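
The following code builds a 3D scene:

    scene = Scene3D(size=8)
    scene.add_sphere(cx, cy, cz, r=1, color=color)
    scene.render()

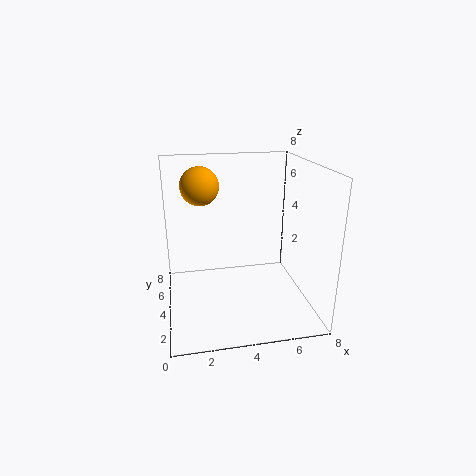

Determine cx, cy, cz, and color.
cx = 2; cy = 4; cz = 7; color = 'orange'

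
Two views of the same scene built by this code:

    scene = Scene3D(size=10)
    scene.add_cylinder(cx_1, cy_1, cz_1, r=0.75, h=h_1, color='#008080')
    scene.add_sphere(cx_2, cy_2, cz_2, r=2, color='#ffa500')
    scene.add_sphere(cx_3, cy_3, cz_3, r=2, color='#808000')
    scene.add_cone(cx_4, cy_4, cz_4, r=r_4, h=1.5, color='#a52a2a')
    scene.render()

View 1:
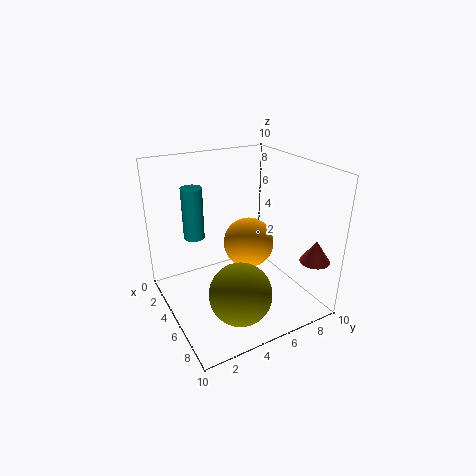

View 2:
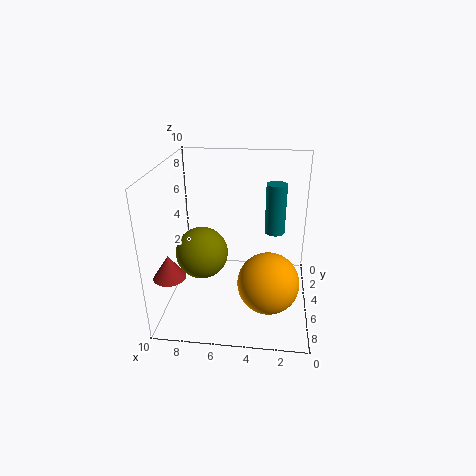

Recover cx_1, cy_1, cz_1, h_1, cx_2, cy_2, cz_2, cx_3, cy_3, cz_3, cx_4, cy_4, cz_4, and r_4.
cx_1 = 2.5, cy_1 = 2.75, cz_1 = 4.5, h_1 = 3.75, cx_2 = 2.75, cy_2 = 7.25, cz_2 = 3, cx_3 = 8, cy_3 = 3.5, cz_3 = 2.75, cx_4 = 8.75, cy_4 = 8.75, cz_4 = 4, r_4 = 1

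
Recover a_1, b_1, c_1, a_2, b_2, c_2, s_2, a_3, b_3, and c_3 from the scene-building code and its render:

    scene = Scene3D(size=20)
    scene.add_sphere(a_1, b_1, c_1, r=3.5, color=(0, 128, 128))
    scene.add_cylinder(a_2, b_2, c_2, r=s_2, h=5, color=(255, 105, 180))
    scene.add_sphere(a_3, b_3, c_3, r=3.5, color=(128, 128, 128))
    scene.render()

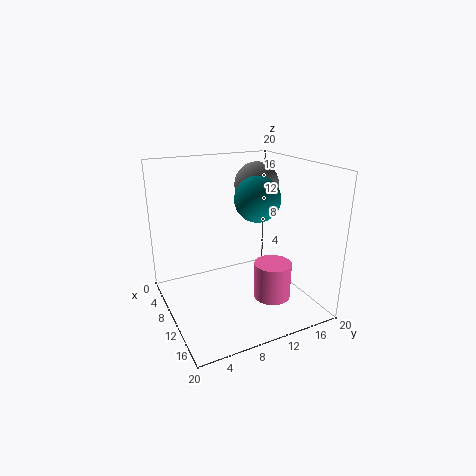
a_1 = 6.5
b_1 = 15
c_1 = 14
a_2 = 14.5
b_2 = 13
c_2 = 2.5
s_2 = 2.5
a_3 = 3.5
b_3 = 16.5
c_3 = 15.5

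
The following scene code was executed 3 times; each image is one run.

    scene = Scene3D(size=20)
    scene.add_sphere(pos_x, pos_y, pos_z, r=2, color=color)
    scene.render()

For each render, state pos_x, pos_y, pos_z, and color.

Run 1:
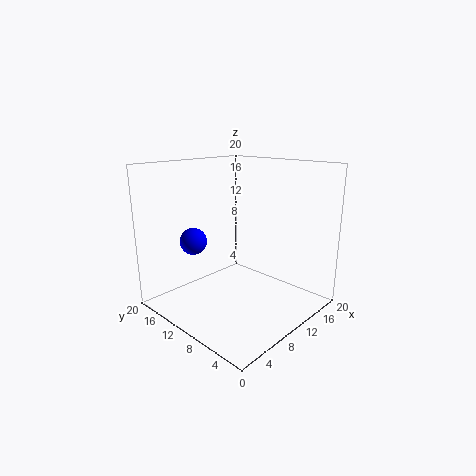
pos_x = 7.5; pos_y = 16.75; pos_z = 8.5; color = 'blue'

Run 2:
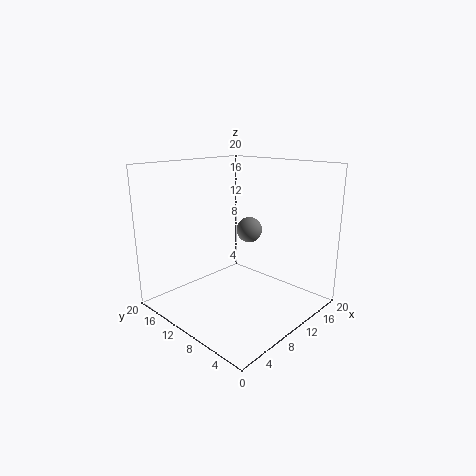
pos_x = 15.75; pos_y = 13; pos_z = 9.25; color = 'gray'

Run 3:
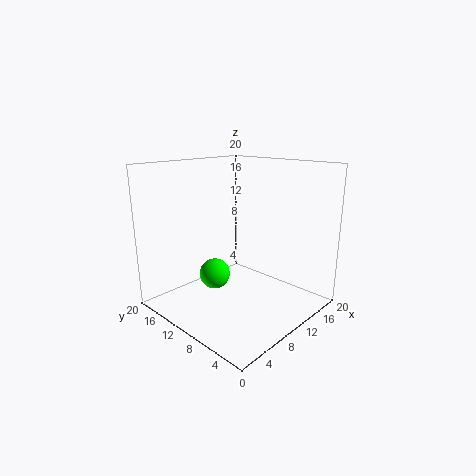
pos_x = 5.75; pos_y = 10.25; pos_z = 6; color = 'lime'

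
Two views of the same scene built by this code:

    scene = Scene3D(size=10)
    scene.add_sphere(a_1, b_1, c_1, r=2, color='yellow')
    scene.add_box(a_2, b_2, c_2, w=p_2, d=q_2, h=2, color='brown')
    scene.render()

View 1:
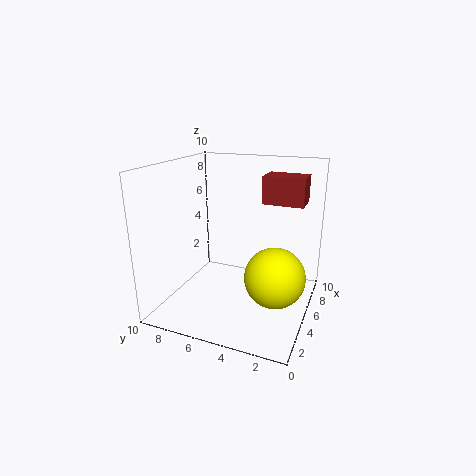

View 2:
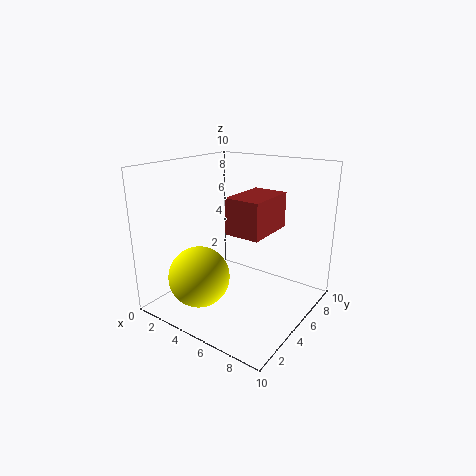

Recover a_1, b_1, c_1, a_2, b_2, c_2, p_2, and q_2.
a_1 = 4; b_1 = 2; c_1 = 3; a_2 = 7; b_2 = 1; c_2 = 7; p_2 = 2; q_2 = 3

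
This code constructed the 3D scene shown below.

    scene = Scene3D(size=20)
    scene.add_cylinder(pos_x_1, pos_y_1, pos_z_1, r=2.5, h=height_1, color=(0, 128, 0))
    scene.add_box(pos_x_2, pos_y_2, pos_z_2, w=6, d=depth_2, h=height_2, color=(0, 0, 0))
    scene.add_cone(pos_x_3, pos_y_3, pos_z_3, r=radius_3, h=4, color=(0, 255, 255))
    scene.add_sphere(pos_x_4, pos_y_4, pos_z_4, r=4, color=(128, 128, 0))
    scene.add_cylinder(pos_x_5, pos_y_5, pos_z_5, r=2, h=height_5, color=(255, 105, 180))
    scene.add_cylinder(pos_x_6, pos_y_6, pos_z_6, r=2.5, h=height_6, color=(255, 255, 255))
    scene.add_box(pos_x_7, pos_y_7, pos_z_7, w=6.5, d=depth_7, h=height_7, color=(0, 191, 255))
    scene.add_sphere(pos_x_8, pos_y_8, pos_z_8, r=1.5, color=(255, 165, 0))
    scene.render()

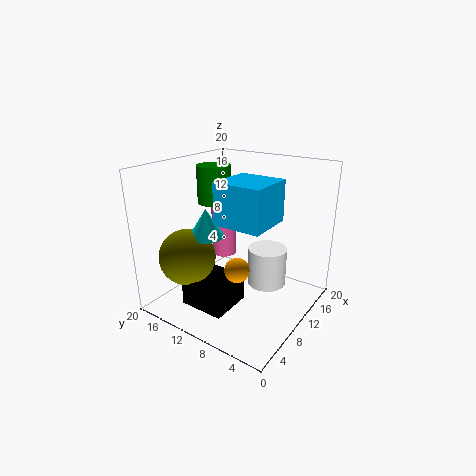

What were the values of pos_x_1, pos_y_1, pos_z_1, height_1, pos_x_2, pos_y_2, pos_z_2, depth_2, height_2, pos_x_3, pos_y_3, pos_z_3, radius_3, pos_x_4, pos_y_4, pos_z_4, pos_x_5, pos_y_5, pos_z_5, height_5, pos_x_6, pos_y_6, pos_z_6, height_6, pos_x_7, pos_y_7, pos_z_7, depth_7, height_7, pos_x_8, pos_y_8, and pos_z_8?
pos_x_1 = 12.5
pos_y_1 = 16
pos_z_1 = 13.5
height_1 = 5.5
pos_x_2 = 4
pos_y_2 = 9
pos_z_2 = 0.5
depth_2 = 6.5
height_2 = 4
pos_x_3 = 8
pos_y_3 = 14
pos_z_3 = 10
radius_3 = 2.5
pos_x_4 = 6
pos_y_4 = 16
pos_z_4 = 7
pos_x_5 = 16
pos_y_5 = 17
pos_z_5 = 3.5
height_5 = 9
pos_x_6 = 9.5
pos_y_6 = 5
pos_z_6 = 5
height_6 = 5
pos_x_7 = 6
pos_y_7 = 4.5
pos_z_7 = 13
depth_7 = 6.5
height_7 = 5.5
pos_x_8 = 4
pos_y_8 = 6
pos_z_8 = 9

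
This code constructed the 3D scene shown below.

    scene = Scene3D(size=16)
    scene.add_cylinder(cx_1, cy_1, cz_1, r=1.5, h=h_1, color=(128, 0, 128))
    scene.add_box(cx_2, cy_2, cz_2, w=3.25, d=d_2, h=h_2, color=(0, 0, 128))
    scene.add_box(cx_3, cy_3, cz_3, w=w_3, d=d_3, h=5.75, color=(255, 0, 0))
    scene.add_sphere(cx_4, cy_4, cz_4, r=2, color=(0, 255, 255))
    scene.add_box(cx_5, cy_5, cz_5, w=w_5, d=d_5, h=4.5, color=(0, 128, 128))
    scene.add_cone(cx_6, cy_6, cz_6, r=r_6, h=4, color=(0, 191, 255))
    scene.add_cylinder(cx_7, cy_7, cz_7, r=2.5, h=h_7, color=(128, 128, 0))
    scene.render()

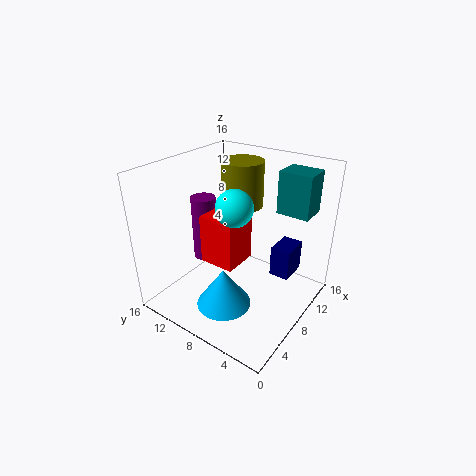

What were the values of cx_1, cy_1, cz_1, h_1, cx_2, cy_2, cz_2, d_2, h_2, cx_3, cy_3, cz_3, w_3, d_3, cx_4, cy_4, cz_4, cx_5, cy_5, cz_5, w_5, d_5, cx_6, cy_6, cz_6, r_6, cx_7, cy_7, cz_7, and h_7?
cx_1 = 9.25
cy_1 = 14
cz_1 = 3
h_1 = 8
cx_2 = 9.75
cy_2 = 2.5
cz_2 = 3.5
d_2 = 2.25
h_2 = 3.5
cx_3 = 6.5
cy_3 = 8
cz_3 = 4.25
w_3 = 4.25
d_3 = 4.25
cx_4 = 7
cy_4 = 7.75
cz_4 = 12
cx_5 = 10
cy_5 = 1
cz_5 = 11.25
w_5 = 3
d_5 = 3.5
cx_6 = 3
cy_6 = 6.25
cz_6 = 3.25
r_6 = 2.75
cx_7 = 12.5
cy_7 = 10.5
cz_7 = 9.75
h_7 = 5.5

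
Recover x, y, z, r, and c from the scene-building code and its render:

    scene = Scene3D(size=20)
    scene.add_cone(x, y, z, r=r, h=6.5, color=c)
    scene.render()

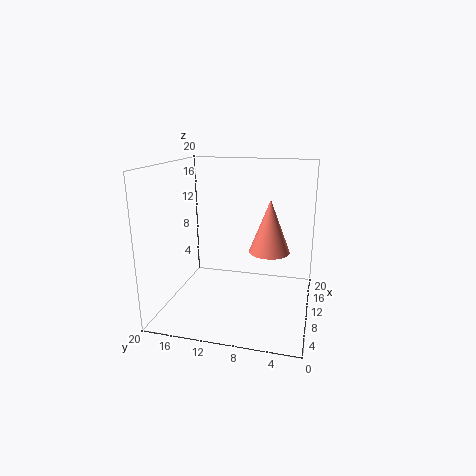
x = 6, y = 5, z = 10, r = 2.5, c = 'salmon'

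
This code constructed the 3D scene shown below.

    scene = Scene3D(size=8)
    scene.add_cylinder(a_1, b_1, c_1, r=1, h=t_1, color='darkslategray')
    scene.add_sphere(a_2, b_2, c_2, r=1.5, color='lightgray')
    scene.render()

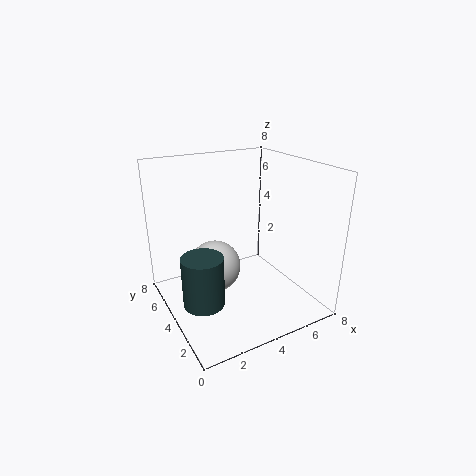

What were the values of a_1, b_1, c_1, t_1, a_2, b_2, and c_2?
a_1 = 1, b_1 = 2, c_1 = 2, t_1 = 2.5, a_2 = 3, b_2 = 5, c_2 = 2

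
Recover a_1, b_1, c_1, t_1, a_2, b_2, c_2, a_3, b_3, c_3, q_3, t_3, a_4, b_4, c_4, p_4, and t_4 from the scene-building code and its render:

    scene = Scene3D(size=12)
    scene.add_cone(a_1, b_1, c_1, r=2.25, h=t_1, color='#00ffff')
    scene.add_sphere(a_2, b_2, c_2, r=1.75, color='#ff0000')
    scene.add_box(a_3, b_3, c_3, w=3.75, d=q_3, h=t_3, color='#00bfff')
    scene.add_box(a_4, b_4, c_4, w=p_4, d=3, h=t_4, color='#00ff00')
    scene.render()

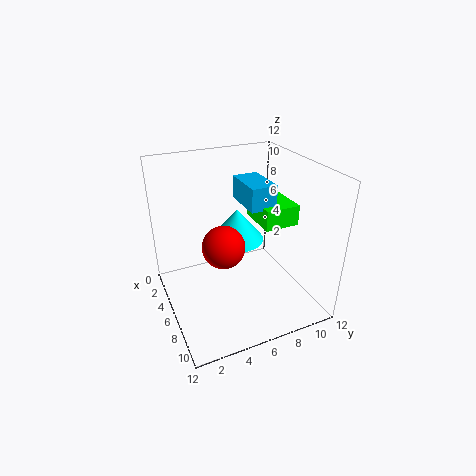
a_1 = 5.25
b_1 = 6.25
c_1 = 5.5
t_1 = 2.75
a_2 = 6.5
b_2 = 4.5
c_2 = 5.75
a_3 = 2.75
b_3 = 7
c_3 = 8.25
q_3 = 2.25
t_3 = 2
a_4 = 3.5
b_4 = 8
c_4 = 6.75
p_4 = 3.75
t_4 = 1.75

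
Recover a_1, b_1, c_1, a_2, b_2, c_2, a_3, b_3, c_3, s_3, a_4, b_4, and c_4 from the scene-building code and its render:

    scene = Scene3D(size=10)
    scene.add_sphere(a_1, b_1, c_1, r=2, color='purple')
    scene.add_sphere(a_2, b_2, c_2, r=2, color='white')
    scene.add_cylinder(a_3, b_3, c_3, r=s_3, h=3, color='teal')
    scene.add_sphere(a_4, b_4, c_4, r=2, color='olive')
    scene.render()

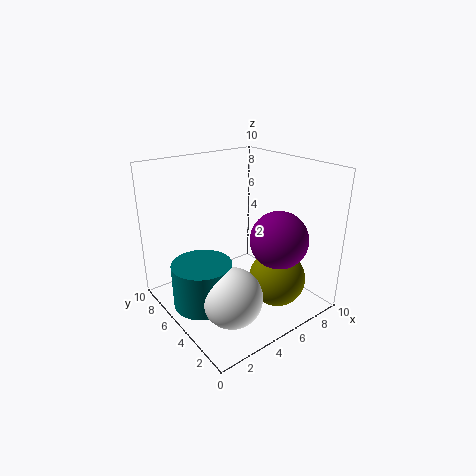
a_1 = 7, b_1 = 3, c_1 = 5, a_2 = 3, b_2 = 3, c_2 = 2, a_3 = 2, b_3 = 5, c_3 = 1, s_3 = 2, a_4 = 7, b_4 = 3, c_4 = 2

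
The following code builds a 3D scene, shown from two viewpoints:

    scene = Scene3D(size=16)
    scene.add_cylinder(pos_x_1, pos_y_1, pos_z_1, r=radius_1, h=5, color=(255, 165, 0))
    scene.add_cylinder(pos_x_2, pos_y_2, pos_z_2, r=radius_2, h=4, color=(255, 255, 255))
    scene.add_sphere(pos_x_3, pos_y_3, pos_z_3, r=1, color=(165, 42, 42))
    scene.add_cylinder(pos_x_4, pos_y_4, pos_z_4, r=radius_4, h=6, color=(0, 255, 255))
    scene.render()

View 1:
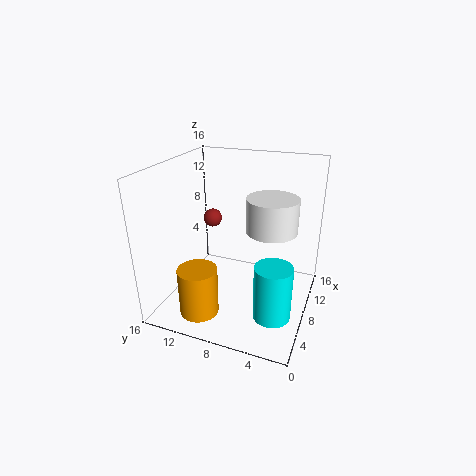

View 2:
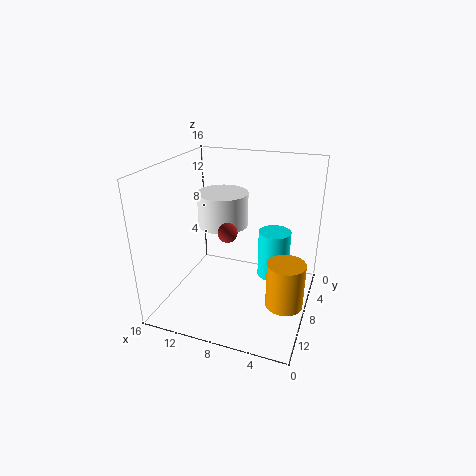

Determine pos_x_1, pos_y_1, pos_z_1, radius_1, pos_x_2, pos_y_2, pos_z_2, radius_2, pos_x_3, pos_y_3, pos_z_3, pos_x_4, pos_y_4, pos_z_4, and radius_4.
pos_x_1 = 2
pos_y_1 = 10
pos_z_1 = 2
radius_1 = 2
pos_x_2 = 11
pos_y_2 = 5
pos_z_2 = 8
radius_2 = 3
pos_x_3 = 8
pos_y_3 = 11
pos_z_3 = 10
pos_x_4 = 5
pos_y_4 = 3
pos_z_4 = 1
radius_4 = 2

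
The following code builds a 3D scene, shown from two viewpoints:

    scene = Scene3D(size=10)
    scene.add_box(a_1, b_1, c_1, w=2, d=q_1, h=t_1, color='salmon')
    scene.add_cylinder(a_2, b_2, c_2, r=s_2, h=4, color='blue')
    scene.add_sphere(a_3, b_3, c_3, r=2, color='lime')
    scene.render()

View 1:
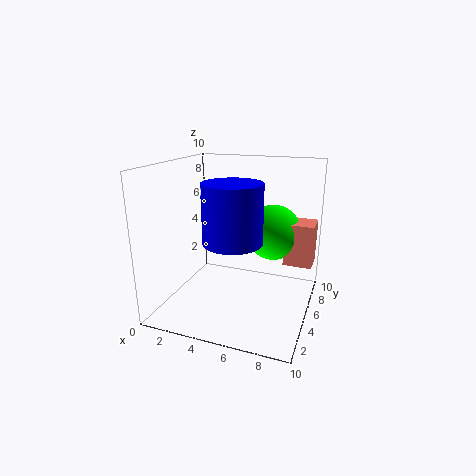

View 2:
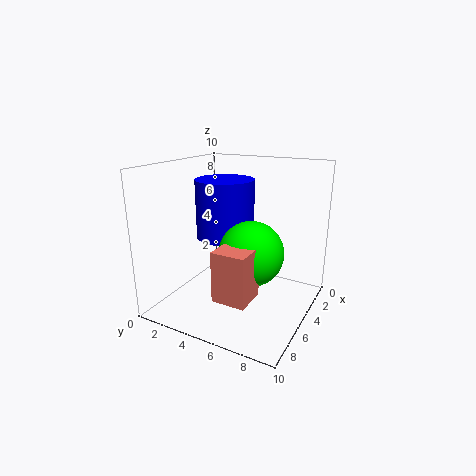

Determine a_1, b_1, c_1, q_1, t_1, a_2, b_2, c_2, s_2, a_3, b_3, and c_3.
a_1 = 8; b_1 = 6; c_1 = 3; q_1 = 2; t_1 = 3; a_2 = 5; b_2 = 4; c_2 = 5; s_2 = 2; a_3 = 7; b_3 = 7; c_3 = 5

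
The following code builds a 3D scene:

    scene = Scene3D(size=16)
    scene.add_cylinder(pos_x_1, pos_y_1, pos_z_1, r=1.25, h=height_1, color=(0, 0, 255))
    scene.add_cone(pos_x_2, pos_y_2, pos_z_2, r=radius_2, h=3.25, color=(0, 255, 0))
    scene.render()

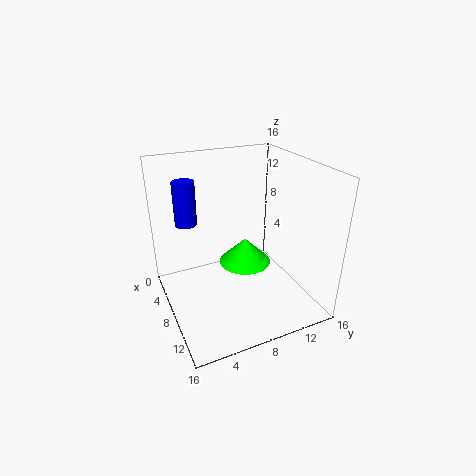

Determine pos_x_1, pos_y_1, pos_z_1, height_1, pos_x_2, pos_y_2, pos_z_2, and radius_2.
pos_x_1 = 4.25
pos_y_1 = 3.25
pos_z_1 = 9
height_1 = 5
pos_x_2 = 4.75
pos_y_2 = 10.5
pos_z_2 = 2.5
radius_2 = 3.25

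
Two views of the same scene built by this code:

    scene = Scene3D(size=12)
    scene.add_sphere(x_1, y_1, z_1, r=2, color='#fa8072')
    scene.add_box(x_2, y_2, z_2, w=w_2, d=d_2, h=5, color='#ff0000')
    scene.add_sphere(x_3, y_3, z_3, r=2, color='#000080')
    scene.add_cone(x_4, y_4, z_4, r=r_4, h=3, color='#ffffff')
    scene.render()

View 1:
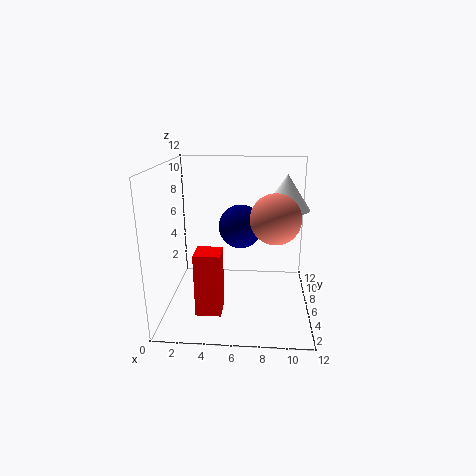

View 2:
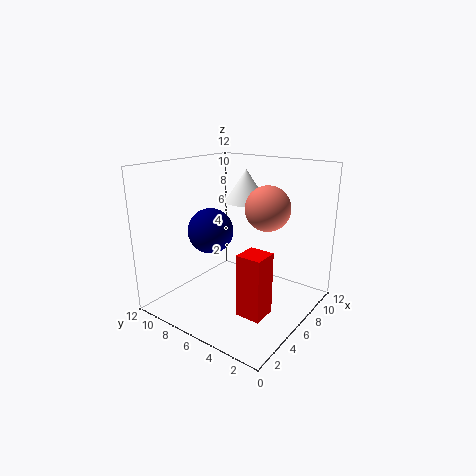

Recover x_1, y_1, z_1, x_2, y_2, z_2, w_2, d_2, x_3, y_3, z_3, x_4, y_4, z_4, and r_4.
x_1 = 9, y_1 = 5, z_1 = 8, x_2 = 3, y_2 = 2, z_2 = 1, w_2 = 2, d_2 = 2, x_3 = 6, y_3 = 9, z_3 = 6, x_4 = 10, y_4 = 8, z_4 = 8, r_4 = 2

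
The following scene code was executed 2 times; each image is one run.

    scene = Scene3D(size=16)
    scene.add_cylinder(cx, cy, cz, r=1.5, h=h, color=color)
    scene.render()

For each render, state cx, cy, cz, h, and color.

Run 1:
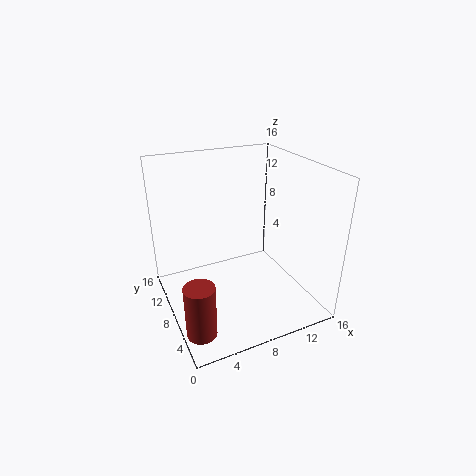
cx = 1.5, cy = 2.5, cz = 1.5, h = 5.5, color = 'brown'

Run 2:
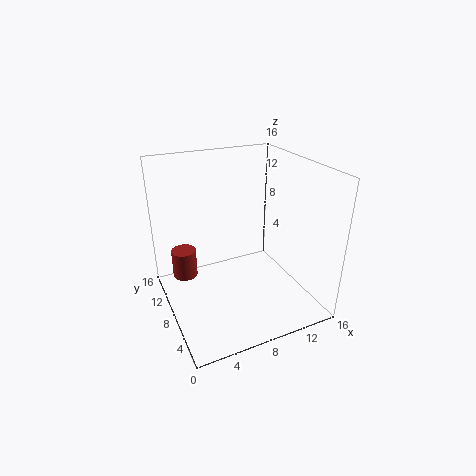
cx = 3, cy = 13, cz = 1.5, h = 3.5, color = 'brown'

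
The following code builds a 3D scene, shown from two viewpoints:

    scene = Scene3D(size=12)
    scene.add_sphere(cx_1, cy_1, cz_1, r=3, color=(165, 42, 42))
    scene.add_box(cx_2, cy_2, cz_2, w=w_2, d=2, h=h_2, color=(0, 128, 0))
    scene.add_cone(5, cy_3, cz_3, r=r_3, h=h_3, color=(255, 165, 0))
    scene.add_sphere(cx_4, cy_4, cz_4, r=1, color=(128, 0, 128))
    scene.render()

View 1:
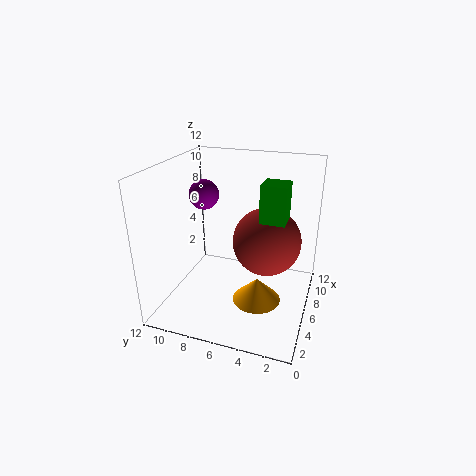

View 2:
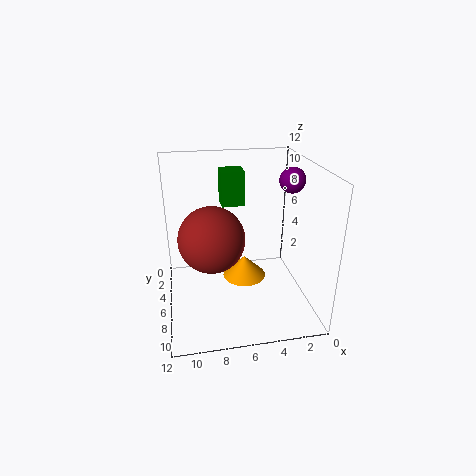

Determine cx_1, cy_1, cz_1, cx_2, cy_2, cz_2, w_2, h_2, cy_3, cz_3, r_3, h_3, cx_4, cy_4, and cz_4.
cx_1 = 8
cy_1 = 4
cz_1 = 5
cx_2 = 5
cy_2 = 2
cz_2 = 8
w_2 = 2
h_2 = 3
cy_3 = 4
cz_3 = 1
r_3 = 2
h_3 = 2
cx_4 = 2
cy_4 = 7
cz_4 = 11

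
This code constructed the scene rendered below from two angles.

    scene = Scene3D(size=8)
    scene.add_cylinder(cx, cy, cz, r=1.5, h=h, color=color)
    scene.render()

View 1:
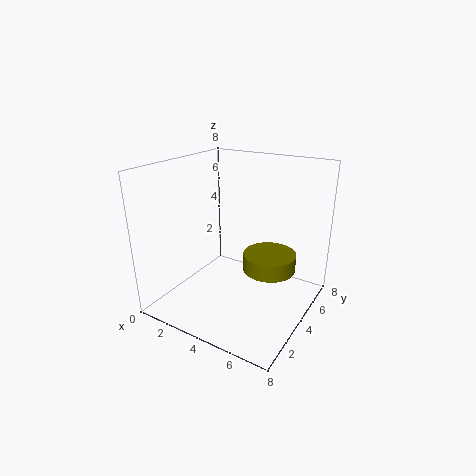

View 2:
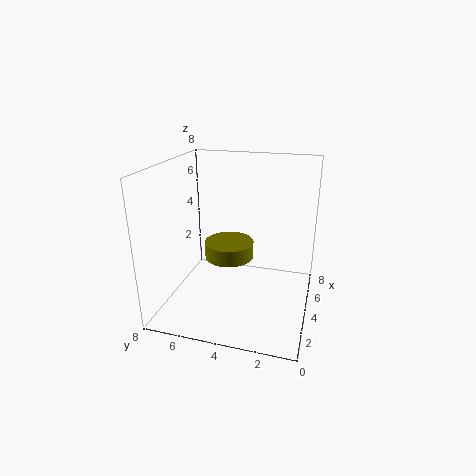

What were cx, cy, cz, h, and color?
cx = 5.5
cy = 5
cz = 2
h = 1
color = 'olive'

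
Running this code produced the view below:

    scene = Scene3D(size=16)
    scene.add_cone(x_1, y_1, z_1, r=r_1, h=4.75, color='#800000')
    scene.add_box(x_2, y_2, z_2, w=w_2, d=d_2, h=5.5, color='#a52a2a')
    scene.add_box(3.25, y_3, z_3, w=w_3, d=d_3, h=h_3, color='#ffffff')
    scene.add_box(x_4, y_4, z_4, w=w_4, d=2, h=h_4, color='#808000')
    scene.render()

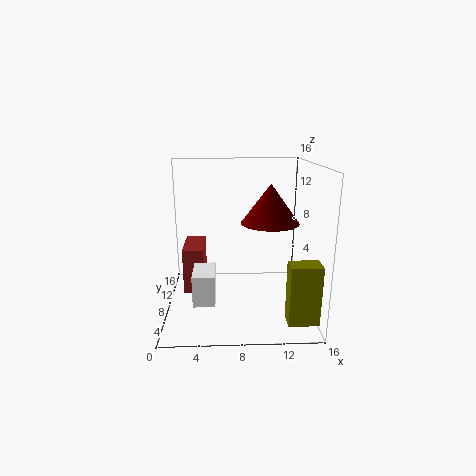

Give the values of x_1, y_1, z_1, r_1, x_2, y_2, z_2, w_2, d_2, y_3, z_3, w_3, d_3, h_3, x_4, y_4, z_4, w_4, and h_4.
x_1 = 12
y_1 = 11.25
z_1 = 8.75
r_1 = 3.5
x_2 = 1.5
y_2 = 9.5
z_2 = 0.5
w_2 = 2.5
d_2 = 5.5
y_3 = 2.75
z_3 = 2.5
w_3 = 2.25
d_3 = 3.75
h_3 = 3.25
x_4 = 12.5
y_4 = 0.5
z_4 = 1.5
w_4 = 3
h_4 = 6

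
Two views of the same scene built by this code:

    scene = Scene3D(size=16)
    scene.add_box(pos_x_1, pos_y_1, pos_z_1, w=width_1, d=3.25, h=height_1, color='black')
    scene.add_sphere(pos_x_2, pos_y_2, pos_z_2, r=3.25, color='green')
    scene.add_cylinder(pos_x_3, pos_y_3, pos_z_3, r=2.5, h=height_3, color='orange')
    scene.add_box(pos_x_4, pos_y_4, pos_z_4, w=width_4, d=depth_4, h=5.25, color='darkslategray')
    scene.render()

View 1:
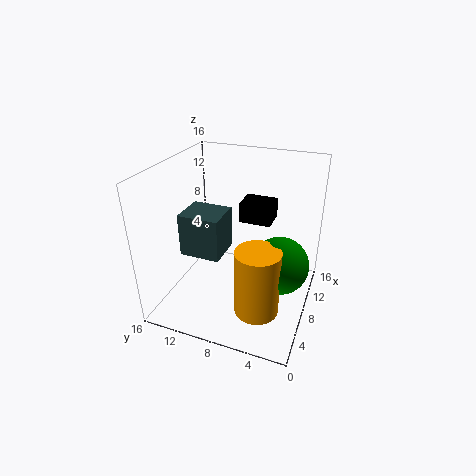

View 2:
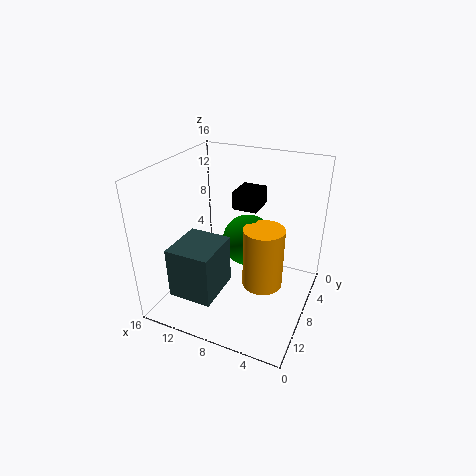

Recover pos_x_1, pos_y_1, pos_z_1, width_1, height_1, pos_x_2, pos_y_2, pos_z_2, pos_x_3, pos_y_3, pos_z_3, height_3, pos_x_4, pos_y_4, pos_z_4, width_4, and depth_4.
pos_x_1 = 6.25, pos_y_1 = 4, pos_z_1 = 11, width_1 = 2.75, height_1 = 2, pos_x_2 = 8.75, pos_y_2 = 3.25, pos_z_2 = 5, pos_x_3 = 6, pos_y_3 = 5, pos_z_3 = 0.25, height_3 = 7.75, pos_x_4 = 7.75, pos_y_4 = 10.5, pos_z_4 = 4.25, width_4 = 4.5, depth_4 = 5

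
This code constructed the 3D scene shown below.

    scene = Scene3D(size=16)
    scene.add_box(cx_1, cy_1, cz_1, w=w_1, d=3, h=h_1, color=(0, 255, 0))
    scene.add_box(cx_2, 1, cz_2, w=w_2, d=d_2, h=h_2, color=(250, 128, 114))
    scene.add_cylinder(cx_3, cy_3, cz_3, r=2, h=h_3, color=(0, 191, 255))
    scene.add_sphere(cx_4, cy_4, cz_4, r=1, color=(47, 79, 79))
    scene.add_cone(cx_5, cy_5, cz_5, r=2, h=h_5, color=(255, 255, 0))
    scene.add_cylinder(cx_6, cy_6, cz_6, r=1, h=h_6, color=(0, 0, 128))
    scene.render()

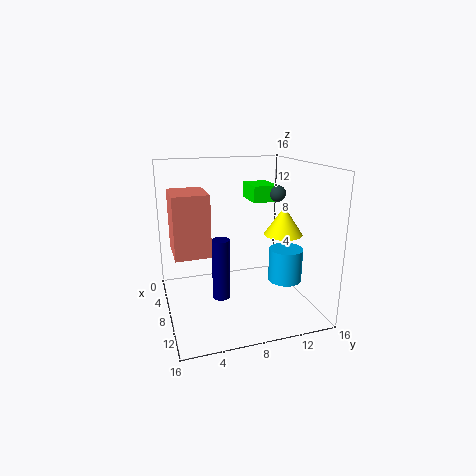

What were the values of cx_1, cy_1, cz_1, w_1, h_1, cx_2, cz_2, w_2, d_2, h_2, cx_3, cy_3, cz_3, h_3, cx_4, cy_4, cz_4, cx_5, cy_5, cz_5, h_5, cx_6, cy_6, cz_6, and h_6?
cx_1 = 1
cy_1 = 11
cz_1 = 11
w_1 = 4
h_1 = 2
cx_2 = 3
cz_2 = 6
w_2 = 5
d_2 = 4
h_2 = 7
cx_3 = 8
cy_3 = 14
cz_3 = 2
h_3 = 4
cx_4 = 5
cy_4 = 14
cz_4 = 12
cx_5 = 11
cy_5 = 12
cz_5 = 9
h_5 = 3
cx_6 = 8
cy_6 = 6
cz_6 = 1
h_6 = 7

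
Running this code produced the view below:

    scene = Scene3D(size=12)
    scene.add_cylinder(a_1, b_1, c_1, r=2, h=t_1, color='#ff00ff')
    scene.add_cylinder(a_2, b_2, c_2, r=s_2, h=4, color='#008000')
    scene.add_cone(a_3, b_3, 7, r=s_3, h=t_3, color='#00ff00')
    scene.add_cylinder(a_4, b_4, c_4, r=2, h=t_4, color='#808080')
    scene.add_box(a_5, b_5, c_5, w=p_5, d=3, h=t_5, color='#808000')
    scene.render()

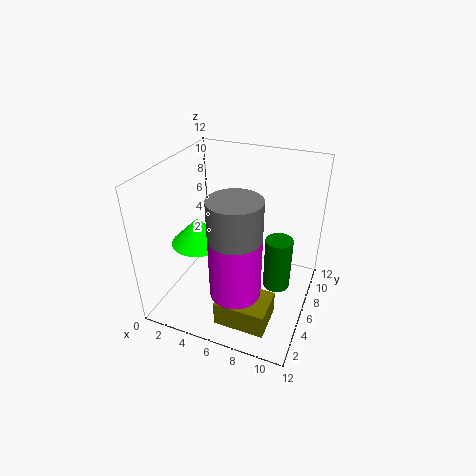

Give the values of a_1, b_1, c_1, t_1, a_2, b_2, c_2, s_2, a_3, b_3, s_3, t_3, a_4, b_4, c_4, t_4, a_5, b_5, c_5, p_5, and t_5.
a_1 = 7, b_1 = 3, c_1 = 3, t_1 = 5, a_2 = 10, b_2 = 4, c_2 = 4, s_2 = 1, a_3 = 4, b_3 = 3, s_3 = 2, t_3 = 2, a_4 = 7, b_4 = 3, c_4 = 7, t_4 = 4, a_5 = 6, b_5 = 1, c_5 = 1, p_5 = 4, t_5 = 2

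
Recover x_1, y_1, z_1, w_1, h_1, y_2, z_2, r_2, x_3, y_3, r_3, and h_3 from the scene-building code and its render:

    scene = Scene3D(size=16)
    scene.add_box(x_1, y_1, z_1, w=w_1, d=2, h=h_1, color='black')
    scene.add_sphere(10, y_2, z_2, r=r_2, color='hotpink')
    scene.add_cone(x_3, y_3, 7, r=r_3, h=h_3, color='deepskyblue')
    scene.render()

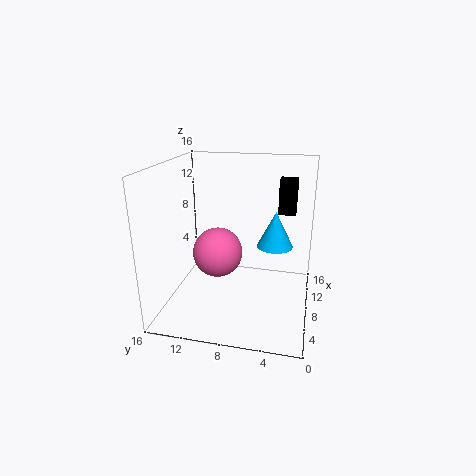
x_1 = 11
y_1 = 2
z_1 = 10
w_1 = 2
h_1 = 4
y_2 = 11
z_2 = 5
r_2 = 3
x_3 = 9
y_3 = 4
r_3 = 2
h_3 = 4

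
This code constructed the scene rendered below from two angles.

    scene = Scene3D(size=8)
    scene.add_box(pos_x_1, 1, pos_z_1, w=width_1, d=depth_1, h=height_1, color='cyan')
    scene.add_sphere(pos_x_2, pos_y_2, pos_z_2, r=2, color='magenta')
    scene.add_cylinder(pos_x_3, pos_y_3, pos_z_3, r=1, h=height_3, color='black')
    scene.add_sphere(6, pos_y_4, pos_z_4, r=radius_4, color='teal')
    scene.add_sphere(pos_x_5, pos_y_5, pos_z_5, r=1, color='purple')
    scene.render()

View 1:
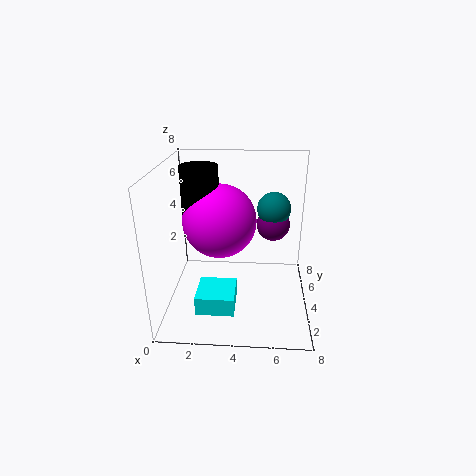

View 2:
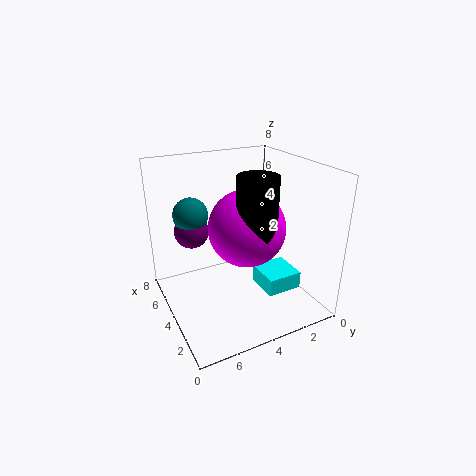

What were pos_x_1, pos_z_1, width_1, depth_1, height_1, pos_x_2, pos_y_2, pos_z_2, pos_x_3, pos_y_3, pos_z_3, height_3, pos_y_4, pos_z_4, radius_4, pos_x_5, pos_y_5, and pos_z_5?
pos_x_1 = 2, pos_z_1 = 1, width_1 = 2, depth_1 = 2, height_1 = 1, pos_x_2 = 3, pos_y_2 = 4, pos_z_2 = 5, pos_x_3 = 2, pos_y_3 = 4, pos_z_3 = 5, height_3 = 3, pos_y_4 = 6, pos_z_4 = 5, radius_4 = 1, pos_x_5 = 6, pos_y_5 = 6, pos_z_5 = 4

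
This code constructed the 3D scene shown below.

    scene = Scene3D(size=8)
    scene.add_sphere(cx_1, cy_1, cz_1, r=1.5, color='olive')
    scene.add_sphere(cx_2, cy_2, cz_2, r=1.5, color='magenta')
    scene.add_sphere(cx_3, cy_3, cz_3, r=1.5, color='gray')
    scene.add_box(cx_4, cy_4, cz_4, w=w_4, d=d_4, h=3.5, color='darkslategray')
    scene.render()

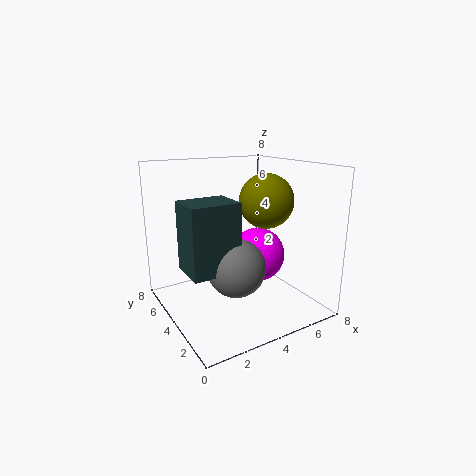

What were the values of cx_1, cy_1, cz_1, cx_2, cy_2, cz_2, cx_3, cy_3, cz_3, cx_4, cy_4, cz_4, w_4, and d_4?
cx_1 = 5.5
cy_1 = 3.5
cz_1 = 6
cx_2 = 5
cy_2 = 3.5
cz_2 = 3
cx_3 = 3
cy_3 = 2.5
cz_3 = 3
cx_4 = 0.5
cy_4 = 2
cz_4 = 3
w_4 = 2.5
d_4 = 2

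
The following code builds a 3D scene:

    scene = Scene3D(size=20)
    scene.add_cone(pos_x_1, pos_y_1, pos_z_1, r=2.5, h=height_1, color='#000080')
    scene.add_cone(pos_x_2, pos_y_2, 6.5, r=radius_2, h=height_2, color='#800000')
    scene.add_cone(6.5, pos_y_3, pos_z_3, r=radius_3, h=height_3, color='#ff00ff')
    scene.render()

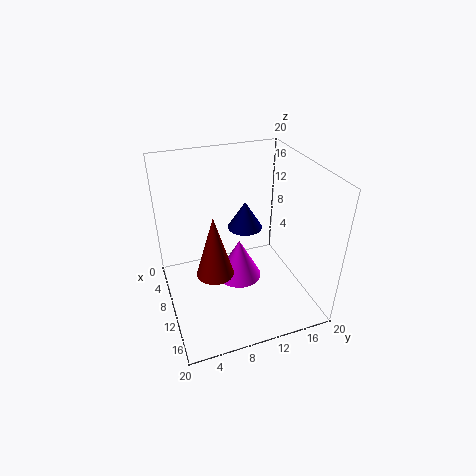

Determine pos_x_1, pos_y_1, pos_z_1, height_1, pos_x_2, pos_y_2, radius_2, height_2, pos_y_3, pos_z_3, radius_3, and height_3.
pos_x_1 = 7.5, pos_y_1 = 12, pos_z_1 = 10, height_1 = 4, pos_x_2 = 12, pos_y_2 = 6, radius_2 = 2.5, height_2 = 8.5, pos_y_3 = 11.5, pos_z_3 = 0.5, radius_3 = 3.5, height_3 = 6.5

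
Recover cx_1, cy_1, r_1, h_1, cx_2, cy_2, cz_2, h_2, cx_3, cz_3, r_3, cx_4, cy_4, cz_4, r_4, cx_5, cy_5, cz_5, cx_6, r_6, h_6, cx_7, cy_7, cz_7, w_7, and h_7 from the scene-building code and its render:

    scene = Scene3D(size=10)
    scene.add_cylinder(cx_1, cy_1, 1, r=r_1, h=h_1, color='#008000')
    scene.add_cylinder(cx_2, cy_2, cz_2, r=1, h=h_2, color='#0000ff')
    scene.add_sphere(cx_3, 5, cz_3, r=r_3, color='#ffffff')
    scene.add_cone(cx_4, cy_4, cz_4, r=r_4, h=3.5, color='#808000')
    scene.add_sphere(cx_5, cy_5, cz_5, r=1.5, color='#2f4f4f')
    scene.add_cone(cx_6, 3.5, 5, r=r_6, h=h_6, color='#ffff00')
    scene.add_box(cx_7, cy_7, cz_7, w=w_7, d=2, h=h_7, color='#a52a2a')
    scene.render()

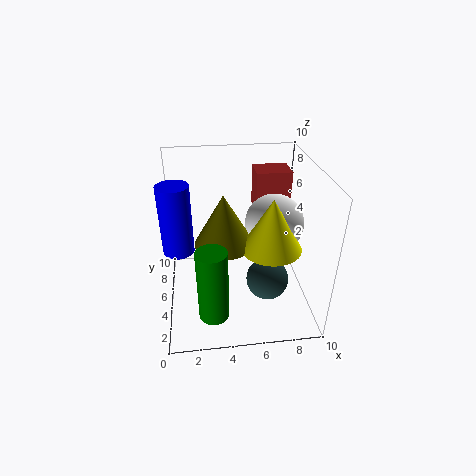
cx_1 = 3, cy_1 = 2, r_1 = 1, h_1 = 5, cx_2 = 1, cy_2 = 4, cz_2 = 5, h_2 = 4.5, cx_3 = 7.5, cz_3 = 6, r_3 = 2, cx_4 = 4, cy_4 = 4.5, cz_4 = 5, r_4 = 2, cx_5 = 7, cy_5 = 4, cz_5 = 2, cx_6 = 7, r_6 = 2, h_6 = 3.5, cx_7 = 6.5, cy_7 = 6.5, cz_7 = 6, w_7 = 2.5, h_7 = 3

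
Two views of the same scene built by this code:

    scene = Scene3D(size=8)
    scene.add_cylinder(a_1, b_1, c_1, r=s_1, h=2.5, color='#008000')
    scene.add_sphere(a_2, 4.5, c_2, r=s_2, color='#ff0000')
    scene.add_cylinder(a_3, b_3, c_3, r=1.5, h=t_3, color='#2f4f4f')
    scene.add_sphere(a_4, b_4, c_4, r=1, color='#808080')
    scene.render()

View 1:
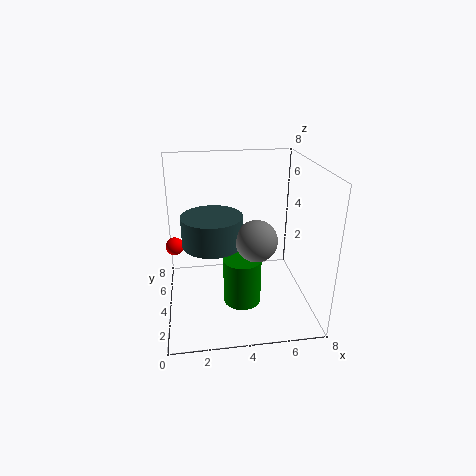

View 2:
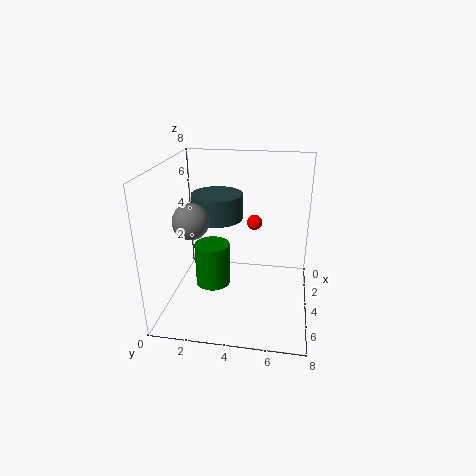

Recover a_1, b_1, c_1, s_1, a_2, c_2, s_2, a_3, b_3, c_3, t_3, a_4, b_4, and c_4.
a_1 = 4
b_1 = 2.5
c_1 = 1
s_1 = 1
a_2 = 0.5
c_2 = 3.5
s_2 = 0.5
a_3 = 2.5
b_3 = 2.5
c_3 = 4.5
t_3 = 1.5
a_4 = 4.5
b_4 = 1.5
c_4 = 5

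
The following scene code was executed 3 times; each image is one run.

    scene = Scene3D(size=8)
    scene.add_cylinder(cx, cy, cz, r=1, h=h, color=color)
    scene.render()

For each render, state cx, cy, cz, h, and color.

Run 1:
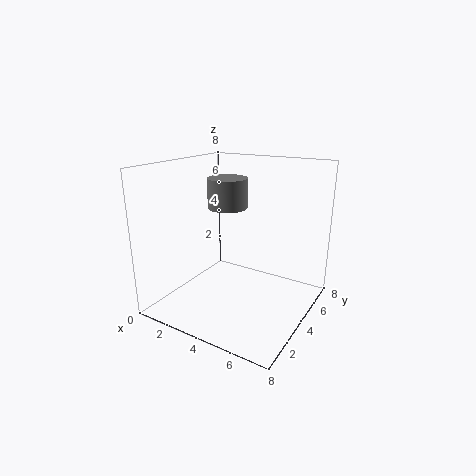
cx = 4; cy = 3; cz = 6; h = 1.5; color = 'gray'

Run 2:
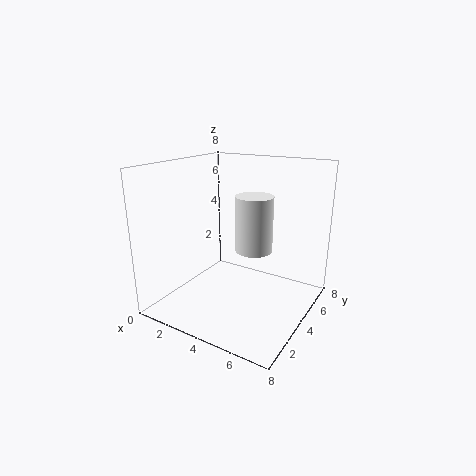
cx = 5; cy = 4; cz = 3.5; h = 3; color = 'white'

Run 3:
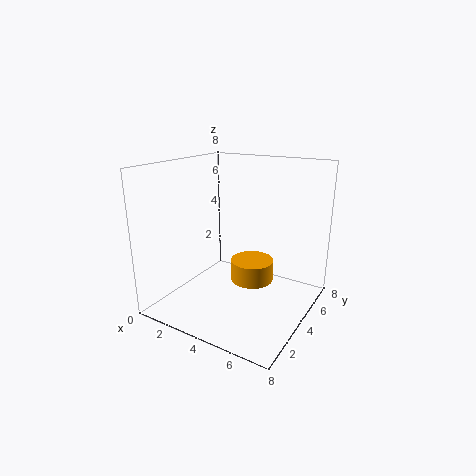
cx = 6; cy = 2; cz = 3; h = 1; color = 'orange'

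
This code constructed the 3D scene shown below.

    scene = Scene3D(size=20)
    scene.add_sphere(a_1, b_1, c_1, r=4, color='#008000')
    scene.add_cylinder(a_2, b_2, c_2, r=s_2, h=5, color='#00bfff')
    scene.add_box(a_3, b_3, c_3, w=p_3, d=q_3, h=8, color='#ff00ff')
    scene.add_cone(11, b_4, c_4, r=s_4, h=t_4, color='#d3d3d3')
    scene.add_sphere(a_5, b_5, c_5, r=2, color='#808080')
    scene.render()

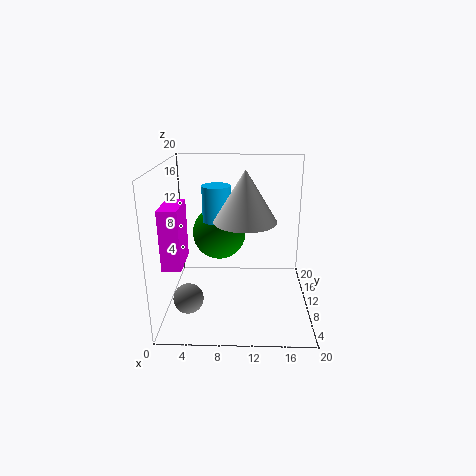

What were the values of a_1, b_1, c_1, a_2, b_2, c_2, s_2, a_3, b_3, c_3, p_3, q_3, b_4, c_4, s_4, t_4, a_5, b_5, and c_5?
a_1 = 7; b_1 = 14.5; c_1 = 9; a_2 = 7; b_2 = 11.5; c_2 = 12; s_2 = 2; a_3 = 0.5; b_3 = 4.5; c_3 = 7.5; p_3 = 2.5; q_3 = 5.5; b_4 = 7; c_4 = 13.5; s_4 = 4; t_4 = 6.5; a_5 = 3.5; b_5 = 5.5; c_5 = 3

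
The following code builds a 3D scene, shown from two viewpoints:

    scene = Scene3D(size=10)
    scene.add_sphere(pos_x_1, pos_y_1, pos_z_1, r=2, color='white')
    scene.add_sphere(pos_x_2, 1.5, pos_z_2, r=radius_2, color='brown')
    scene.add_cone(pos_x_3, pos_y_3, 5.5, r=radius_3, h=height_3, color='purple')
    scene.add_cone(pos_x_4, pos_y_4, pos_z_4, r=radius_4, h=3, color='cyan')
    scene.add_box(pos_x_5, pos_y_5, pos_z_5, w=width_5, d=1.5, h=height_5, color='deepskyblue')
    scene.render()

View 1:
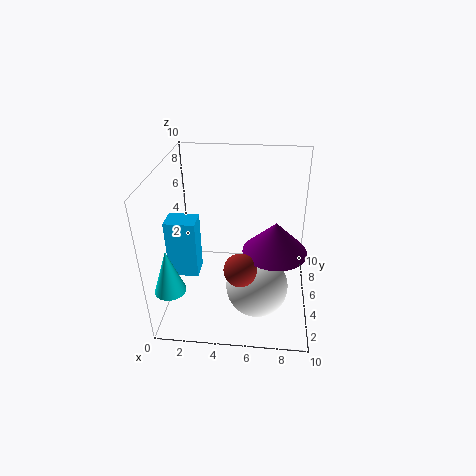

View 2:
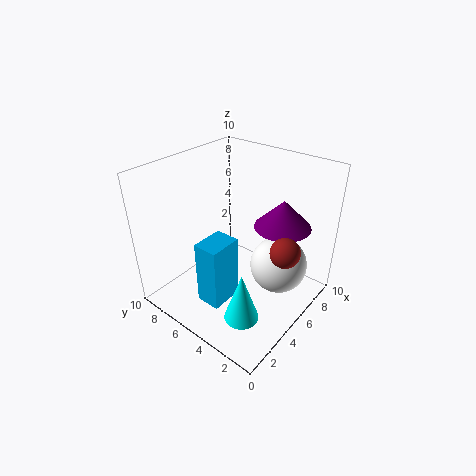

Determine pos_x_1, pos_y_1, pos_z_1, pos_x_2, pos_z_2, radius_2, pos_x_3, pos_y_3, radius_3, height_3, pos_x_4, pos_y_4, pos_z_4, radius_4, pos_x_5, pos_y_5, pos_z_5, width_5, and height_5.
pos_x_1 = 6.5, pos_y_1 = 2.5, pos_z_1 = 3, pos_x_2 = 5.5, pos_z_2 = 5, radius_2 = 1, pos_x_3 = 7.5, pos_y_3 = 3, radius_3 = 2, height_3 = 2, pos_x_4 = 1, pos_y_4 = 1.5, pos_z_4 = 3, radius_4 = 1, pos_x_5 = 0.5, pos_y_5 = 3, pos_z_5 = 3, width_5 = 2, height_5 = 4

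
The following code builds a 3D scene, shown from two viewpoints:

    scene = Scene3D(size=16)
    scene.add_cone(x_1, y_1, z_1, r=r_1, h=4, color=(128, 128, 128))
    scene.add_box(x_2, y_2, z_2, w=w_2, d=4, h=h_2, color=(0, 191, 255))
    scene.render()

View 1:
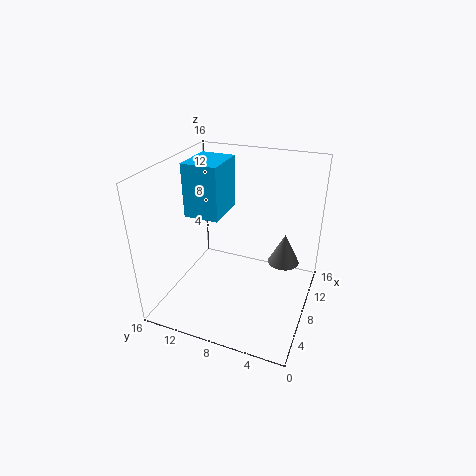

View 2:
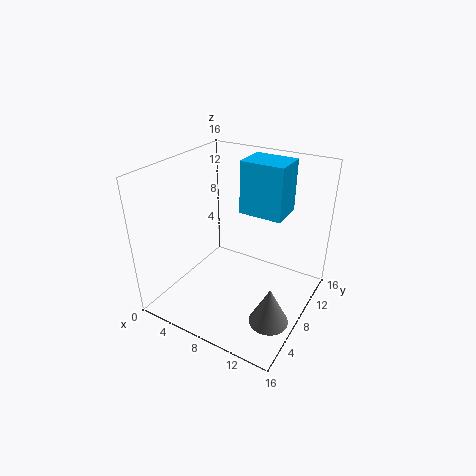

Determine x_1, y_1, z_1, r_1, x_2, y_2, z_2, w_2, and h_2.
x_1 = 14, y_1 = 4, z_1 = 2, r_1 = 2, x_2 = 7, y_2 = 10, z_2 = 10, w_2 = 5, h_2 = 6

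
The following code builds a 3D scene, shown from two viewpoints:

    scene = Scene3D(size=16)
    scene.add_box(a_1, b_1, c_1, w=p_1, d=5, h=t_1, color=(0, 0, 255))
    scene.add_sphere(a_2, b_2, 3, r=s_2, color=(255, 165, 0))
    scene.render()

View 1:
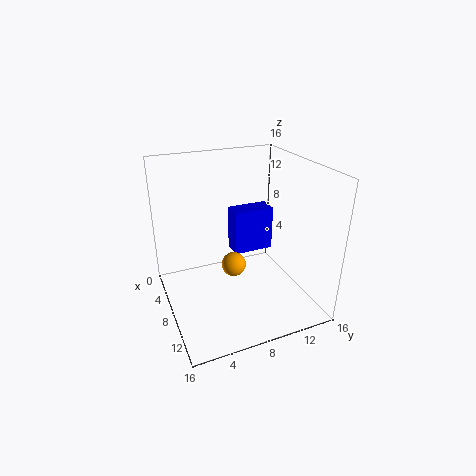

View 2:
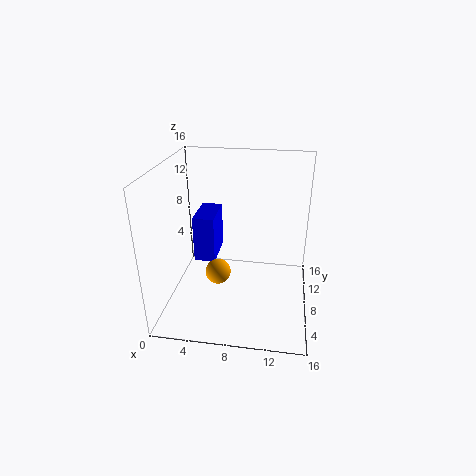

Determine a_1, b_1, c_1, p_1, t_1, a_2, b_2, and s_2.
a_1 = 2.5; b_1 = 9; c_1 = 4; p_1 = 2.5; t_1 = 5.5; a_2 = 5.5; b_2 = 8.5; s_2 = 1.5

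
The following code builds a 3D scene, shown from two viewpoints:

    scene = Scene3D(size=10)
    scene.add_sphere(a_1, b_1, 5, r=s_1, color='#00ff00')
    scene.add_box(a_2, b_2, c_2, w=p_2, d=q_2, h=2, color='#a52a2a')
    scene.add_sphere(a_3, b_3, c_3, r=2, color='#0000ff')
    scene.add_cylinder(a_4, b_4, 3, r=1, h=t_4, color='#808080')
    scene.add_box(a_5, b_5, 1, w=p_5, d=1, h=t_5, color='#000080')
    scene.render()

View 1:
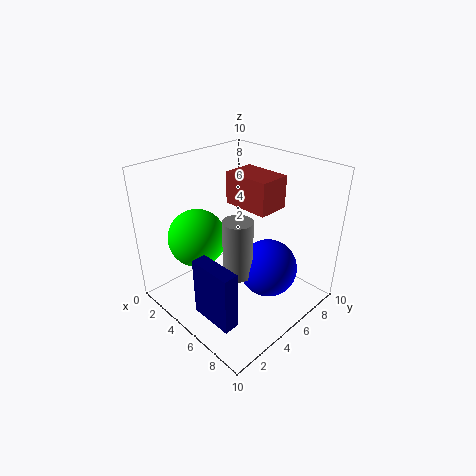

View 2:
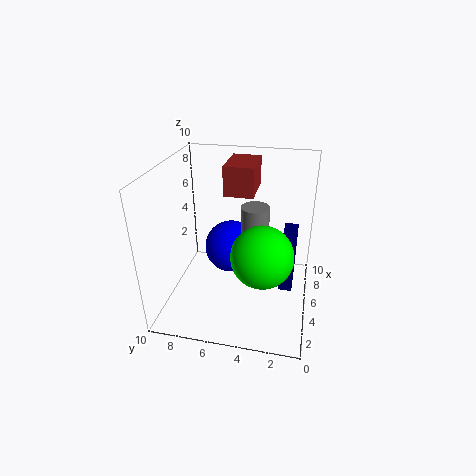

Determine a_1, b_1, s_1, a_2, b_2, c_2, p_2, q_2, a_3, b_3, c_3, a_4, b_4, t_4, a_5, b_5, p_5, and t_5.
a_1 = 3, b_1 = 3, s_1 = 2, a_2 = 5, b_2 = 4, c_2 = 8, p_2 = 3, q_2 = 2, a_3 = 7, b_3 = 6, c_3 = 3, a_4 = 6, b_4 = 4, t_4 = 4, a_5 = 5, b_5 = 1, p_5 = 3, t_5 = 4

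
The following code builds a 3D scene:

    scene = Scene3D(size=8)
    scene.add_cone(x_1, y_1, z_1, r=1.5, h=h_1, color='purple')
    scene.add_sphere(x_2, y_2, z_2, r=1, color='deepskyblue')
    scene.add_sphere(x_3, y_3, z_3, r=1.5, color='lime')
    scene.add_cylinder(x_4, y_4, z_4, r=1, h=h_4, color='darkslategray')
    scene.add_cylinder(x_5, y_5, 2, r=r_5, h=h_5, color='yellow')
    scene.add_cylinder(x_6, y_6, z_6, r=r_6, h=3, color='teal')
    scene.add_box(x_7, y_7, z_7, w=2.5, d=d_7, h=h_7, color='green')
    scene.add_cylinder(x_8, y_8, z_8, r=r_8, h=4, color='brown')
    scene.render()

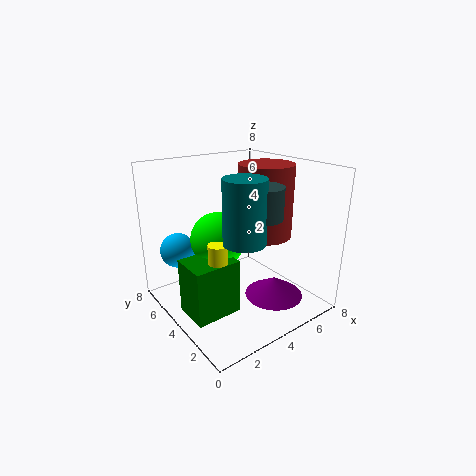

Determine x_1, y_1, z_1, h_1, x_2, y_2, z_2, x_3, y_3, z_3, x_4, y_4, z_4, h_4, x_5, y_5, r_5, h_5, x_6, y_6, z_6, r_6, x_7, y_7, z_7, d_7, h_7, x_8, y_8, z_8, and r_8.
x_1 = 4.5
y_1 = 1.5
z_1 = 1.5
h_1 = 1
x_2 = 1.5
y_2 = 6.5
z_2 = 3
x_3 = 3
y_3 = 4.5
z_3 = 4
x_4 = 3.5
y_4 = 1.5
z_4 = 6
h_4 = 1.5
x_5 = 2
y_5 = 3
r_5 = 0.5
h_5 = 2.5
x_6 = 2.5
y_6 = 1.5
z_6 = 5
r_6 = 1
x_7 = 0.5
y_7 = 2.5
z_7 = 0.5
d_7 = 2
h_7 = 3
x_8 = 5.5
y_8 = 3.5
z_8 = 4
r_8 = 1.5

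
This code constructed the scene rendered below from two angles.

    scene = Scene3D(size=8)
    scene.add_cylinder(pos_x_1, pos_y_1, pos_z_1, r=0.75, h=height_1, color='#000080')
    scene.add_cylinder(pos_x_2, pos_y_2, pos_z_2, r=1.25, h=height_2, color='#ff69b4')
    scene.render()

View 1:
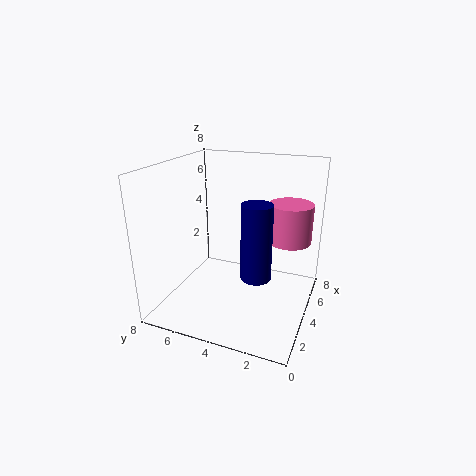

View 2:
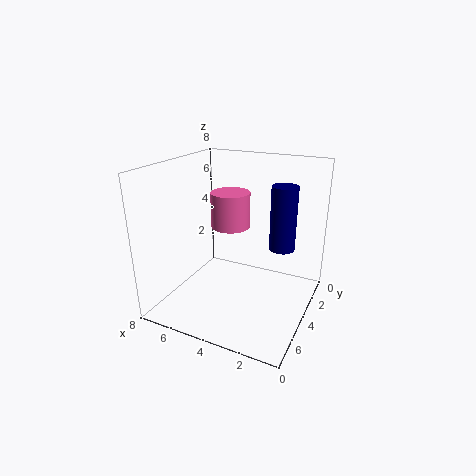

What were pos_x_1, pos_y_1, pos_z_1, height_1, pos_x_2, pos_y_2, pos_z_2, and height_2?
pos_x_1 = 2, pos_y_1 = 2.25, pos_z_1 = 3, height_1 = 3.75, pos_x_2 = 5.75, pos_y_2 = 1.5, pos_z_2 = 3.5, height_2 = 2.25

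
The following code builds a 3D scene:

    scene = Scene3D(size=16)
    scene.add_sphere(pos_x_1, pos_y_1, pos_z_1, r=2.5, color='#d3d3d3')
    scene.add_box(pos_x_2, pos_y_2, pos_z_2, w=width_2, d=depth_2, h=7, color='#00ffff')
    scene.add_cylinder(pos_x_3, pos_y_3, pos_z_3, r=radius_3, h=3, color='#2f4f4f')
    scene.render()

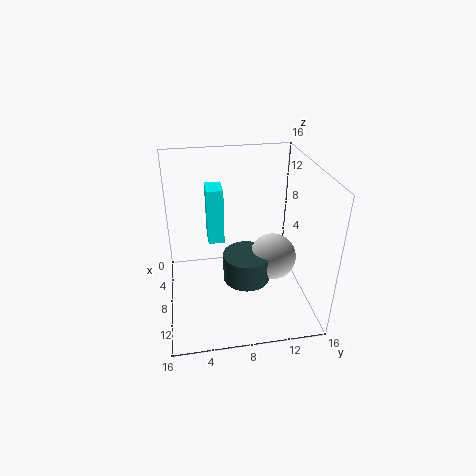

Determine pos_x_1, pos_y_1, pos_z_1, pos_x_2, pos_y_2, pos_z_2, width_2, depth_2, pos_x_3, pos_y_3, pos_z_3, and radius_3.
pos_x_1 = 10, pos_y_1 = 11.5, pos_z_1 = 6.5, pos_x_2 = 1, pos_y_2 = 5, pos_z_2 = 5, width_2 = 3, depth_2 = 2, pos_x_3 = 10.5, pos_y_3 = 8.5, pos_z_3 = 4.5, radius_3 = 2.5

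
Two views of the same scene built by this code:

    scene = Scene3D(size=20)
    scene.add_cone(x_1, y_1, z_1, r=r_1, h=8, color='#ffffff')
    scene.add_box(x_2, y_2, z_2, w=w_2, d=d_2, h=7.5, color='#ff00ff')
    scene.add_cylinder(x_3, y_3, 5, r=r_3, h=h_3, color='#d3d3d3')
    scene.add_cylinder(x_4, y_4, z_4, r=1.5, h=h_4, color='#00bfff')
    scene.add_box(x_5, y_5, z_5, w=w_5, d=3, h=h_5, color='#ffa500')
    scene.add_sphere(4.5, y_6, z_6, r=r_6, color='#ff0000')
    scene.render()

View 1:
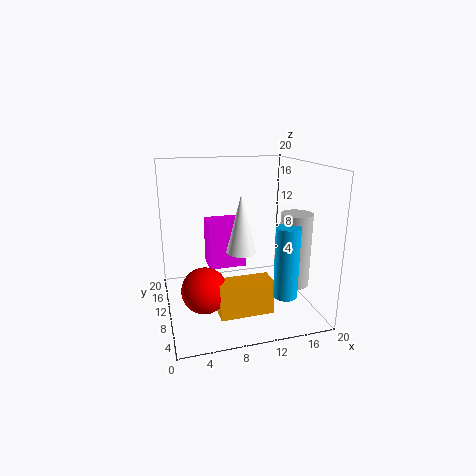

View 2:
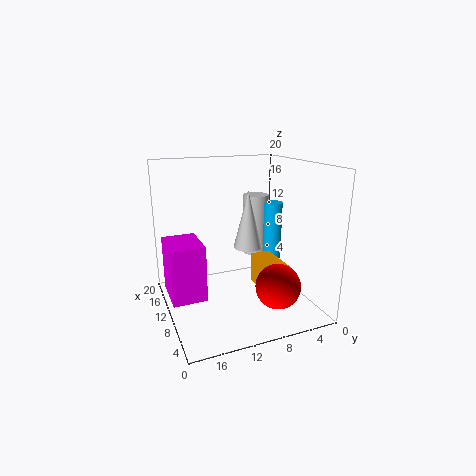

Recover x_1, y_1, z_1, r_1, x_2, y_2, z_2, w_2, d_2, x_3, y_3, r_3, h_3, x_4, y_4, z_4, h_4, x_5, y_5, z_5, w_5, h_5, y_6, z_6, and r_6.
x_1 = 10; y_1 = 8.5; z_1 = 8.5; r_1 = 2; x_2 = 7; y_2 = 15.5; z_2 = 3; w_2 = 6; d_2 = 4.5; x_3 = 16; y_3 = 4.5; r_3 = 2; h_3 = 9.5; x_4 = 14; y_4 = 2.5; z_4 = 4.5; h_4 = 9; x_5 = 6; y_5 = 3.5; z_5 = 1.5; w_5 = 7; h_5 = 4.5; y_6 = 6.5; z_6 = 4.5; r_6 = 3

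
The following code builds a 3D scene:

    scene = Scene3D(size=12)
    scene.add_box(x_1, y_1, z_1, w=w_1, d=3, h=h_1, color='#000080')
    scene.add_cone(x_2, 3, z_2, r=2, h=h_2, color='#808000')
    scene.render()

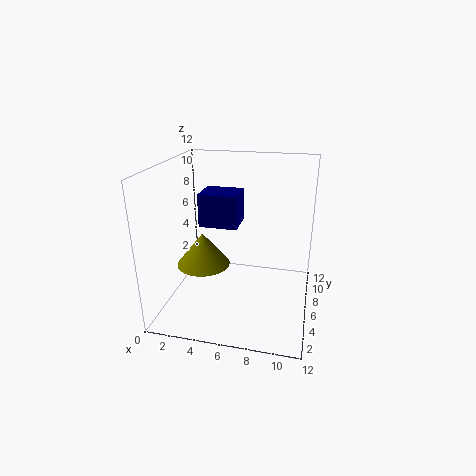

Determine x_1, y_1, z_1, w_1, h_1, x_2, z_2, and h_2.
x_1 = 2; y_1 = 7.5; z_1 = 6; w_1 = 3.5; h_1 = 3; x_2 = 4; z_2 = 5; h_2 = 2.5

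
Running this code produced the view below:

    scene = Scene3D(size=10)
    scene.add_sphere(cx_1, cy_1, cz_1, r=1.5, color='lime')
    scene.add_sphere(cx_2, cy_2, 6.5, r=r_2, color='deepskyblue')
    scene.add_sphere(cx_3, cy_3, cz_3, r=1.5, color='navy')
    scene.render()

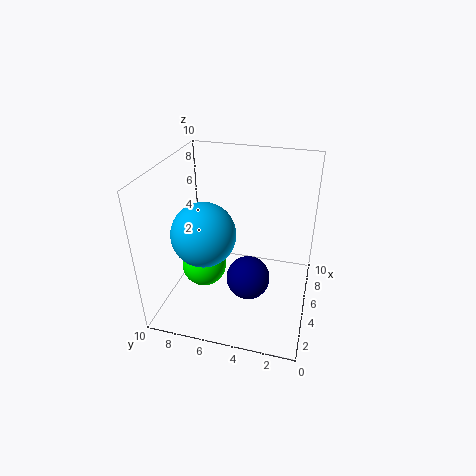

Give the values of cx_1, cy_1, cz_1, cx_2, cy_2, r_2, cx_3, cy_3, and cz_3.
cx_1 = 3.5; cy_1 = 7; cz_1 = 3.5; cx_2 = 2.5; cy_2 = 6.5; r_2 = 2; cx_3 = 4; cy_3 = 4; cz_3 = 2.5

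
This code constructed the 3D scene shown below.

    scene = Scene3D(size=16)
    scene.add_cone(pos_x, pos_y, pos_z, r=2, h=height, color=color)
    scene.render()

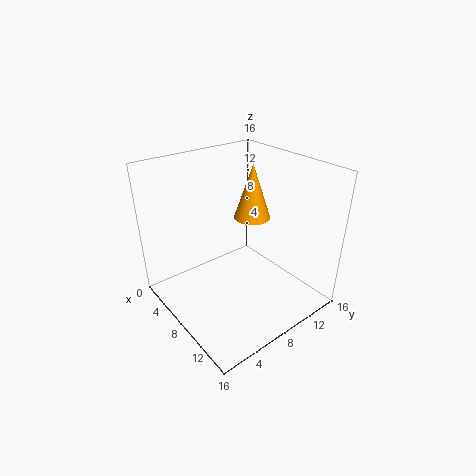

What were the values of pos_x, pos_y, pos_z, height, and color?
pos_x = 8, pos_y = 10, pos_z = 10, height = 6, color = 'orange'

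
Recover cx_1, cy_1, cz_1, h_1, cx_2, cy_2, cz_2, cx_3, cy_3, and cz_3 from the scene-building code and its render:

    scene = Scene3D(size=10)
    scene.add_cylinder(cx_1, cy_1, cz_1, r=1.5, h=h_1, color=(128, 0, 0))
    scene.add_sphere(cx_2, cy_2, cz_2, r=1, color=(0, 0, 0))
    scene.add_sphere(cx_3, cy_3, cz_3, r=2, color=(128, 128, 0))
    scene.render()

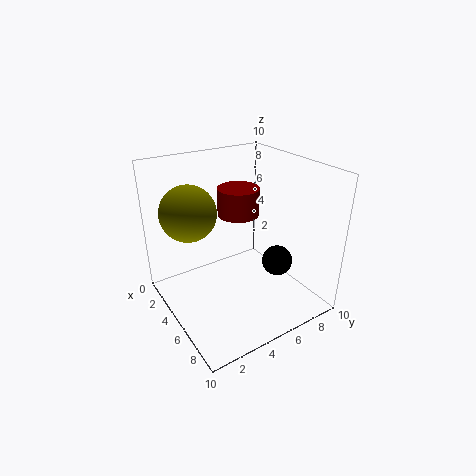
cx_1 = 3.5, cy_1 = 6, cz_1 = 6, h_1 = 2, cx_2 = 7.5, cy_2 = 6.5, cz_2 = 4, cx_3 = 2.5, cy_3 = 2.5, cz_3 = 6.5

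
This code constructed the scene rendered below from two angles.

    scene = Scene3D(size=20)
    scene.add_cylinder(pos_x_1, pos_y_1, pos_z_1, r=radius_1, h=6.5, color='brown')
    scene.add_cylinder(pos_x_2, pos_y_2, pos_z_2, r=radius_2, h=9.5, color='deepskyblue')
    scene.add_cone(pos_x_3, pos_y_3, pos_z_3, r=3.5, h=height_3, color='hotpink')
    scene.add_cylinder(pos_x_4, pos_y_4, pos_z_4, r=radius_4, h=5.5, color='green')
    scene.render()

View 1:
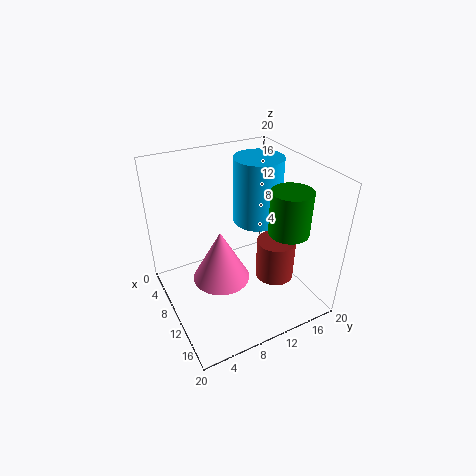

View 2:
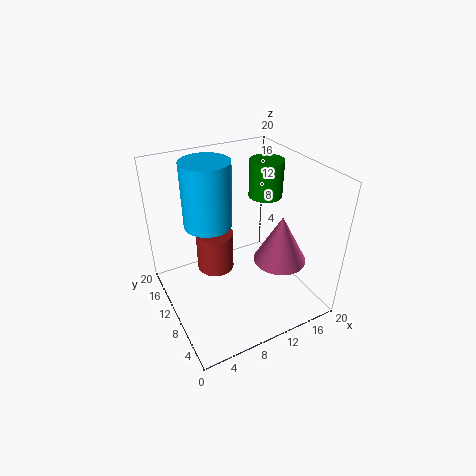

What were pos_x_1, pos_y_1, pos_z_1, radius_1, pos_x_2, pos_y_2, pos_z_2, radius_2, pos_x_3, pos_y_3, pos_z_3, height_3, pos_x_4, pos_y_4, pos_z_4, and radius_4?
pos_x_1 = 9.5; pos_y_1 = 17; pos_z_1 = 0.5; radius_1 = 3; pos_x_2 = 7.5; pos_y_2 = 14.5; pos_z_2 = 10.5; radius_2 = 3.5; pos_x_3 = 14; pos_y_3 = 5.5; pos_z_3 = 8; height_3 = 6.5; pos_x_4 = 16.5; pos_y_4 = 13.5; pos_z_4 = 13.5; radius_4 = 2.5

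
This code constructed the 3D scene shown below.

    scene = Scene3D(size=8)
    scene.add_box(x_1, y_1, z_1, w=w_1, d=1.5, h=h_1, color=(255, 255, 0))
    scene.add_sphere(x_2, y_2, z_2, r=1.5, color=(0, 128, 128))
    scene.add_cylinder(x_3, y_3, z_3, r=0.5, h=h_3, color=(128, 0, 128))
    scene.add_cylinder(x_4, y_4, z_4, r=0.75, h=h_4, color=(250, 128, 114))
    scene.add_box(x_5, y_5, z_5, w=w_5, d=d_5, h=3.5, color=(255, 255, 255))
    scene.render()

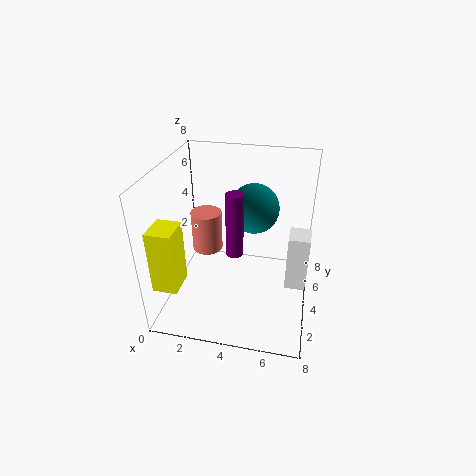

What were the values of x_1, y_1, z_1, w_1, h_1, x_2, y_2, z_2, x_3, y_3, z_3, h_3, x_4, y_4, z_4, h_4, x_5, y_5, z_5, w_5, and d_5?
x_1 = 0.5, y_1 = 0.25, z_1 = 2.75, w_1 = 1.25, h_1 = 3.25, x_2 = 4.5, y_2 = 6.25, z_2 = 4.75, x_3 = 3.75, y_3 = 4.25, z_3 = 2.75, h_3 = 3.75, x_4 = 2.75, y_4 = 2.5, z_4 = 4.25, h_4 = 2, x_5 = 6.75, y_5 = 4.75, z_5 = 0.25, w_5 = 1.25, d_5 = 1.5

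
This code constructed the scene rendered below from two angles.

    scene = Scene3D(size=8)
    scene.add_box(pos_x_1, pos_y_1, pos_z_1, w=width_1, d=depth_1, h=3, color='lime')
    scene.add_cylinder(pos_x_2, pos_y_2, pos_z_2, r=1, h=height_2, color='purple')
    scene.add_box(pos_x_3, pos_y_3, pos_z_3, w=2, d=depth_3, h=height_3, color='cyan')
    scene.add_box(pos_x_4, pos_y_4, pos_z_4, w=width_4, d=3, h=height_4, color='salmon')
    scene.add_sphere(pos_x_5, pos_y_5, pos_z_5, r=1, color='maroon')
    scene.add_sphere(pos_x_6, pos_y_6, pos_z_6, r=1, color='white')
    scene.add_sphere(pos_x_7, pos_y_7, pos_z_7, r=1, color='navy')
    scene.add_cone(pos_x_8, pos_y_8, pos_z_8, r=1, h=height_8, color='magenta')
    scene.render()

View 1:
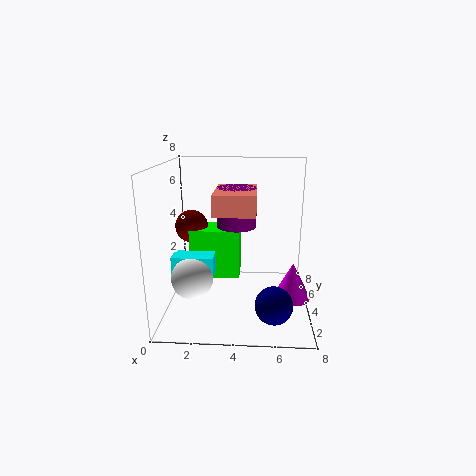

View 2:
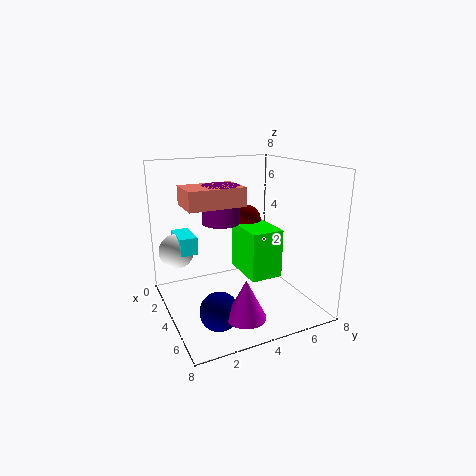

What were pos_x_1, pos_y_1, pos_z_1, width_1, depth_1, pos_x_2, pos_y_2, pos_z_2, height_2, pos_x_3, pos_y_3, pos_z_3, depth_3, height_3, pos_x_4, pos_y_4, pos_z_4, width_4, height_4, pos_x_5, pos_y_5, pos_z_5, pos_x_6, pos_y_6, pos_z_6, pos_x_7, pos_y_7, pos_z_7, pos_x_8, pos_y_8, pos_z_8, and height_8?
pos_x_1 = 1, pos_y_1 = 5, pos_z_1 = 1, width_1 = 3, depth_1 = 2, pos_x_2 = 4, pos_y_2 = 3, pos_z_2 = 5, height_2 = 2, pos_x_3 = 1, pos_y_3 = 1, pos_z_3 = 3, depth_3 = 1, height_3 = 1, pos_x_4 = 3, pos_y_4 = 1, pos_z_4 = 6, width_4 = 2, height_4 = 1, pos_x_5 = 1, pos_y_5 = 6, pos_z_5 = 4, pos_x_6 = 2, pos_y_6 = 1, pos_z_6 = 3, pos_x_7 = 6, pos_y_7 = 2, pos_z_7 = 1, pos_x_8 = 7, pos_y_8 = 3, pos_z_8 = 1, height_8 = 2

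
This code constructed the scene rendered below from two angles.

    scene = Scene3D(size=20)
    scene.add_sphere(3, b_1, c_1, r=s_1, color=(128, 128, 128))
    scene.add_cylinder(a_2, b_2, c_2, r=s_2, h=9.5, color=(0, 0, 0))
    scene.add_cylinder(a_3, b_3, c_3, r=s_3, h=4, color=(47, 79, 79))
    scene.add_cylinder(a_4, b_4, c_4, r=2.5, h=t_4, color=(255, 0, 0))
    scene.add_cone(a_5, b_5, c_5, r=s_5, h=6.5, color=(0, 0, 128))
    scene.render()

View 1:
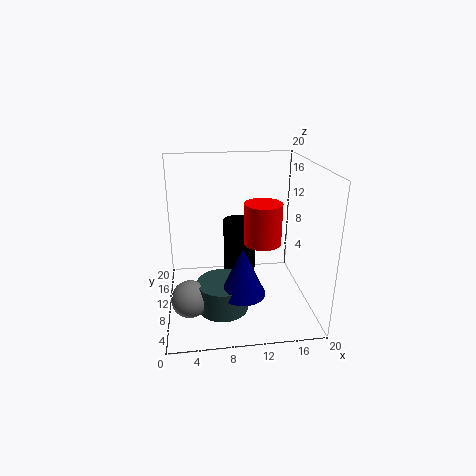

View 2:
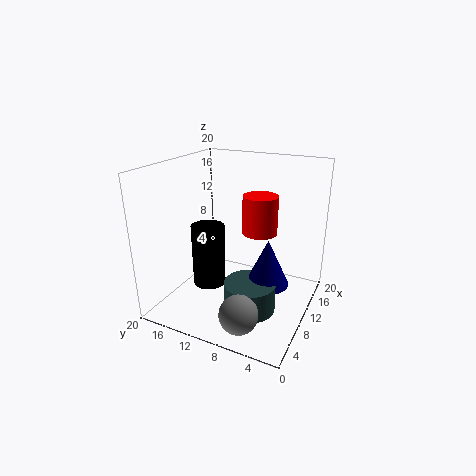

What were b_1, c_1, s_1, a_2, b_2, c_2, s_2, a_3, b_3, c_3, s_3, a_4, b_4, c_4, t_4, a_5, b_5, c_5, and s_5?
b_1 = 6.5
c_1 = 3
s_1 = 2.5
a_2 = 11
b_2 = 15.5
c_2 = 1
s_2 = 2.5
a_3 = 7.5
b_3 = 7
c_3 = 1
s_3 = 3.5
a_4 = 13
b_4 = 8
c_4 = 10
t_4 = 5.5
a_5 = 10
b_5 = 5.5
c_5 = 4
s_5 = 3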